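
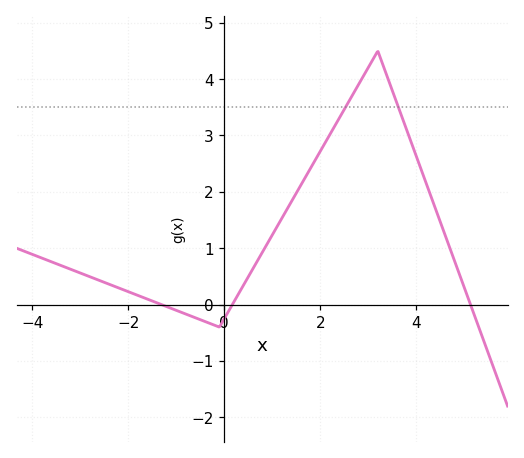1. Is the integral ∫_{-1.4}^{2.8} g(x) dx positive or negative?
positive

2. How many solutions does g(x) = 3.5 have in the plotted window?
2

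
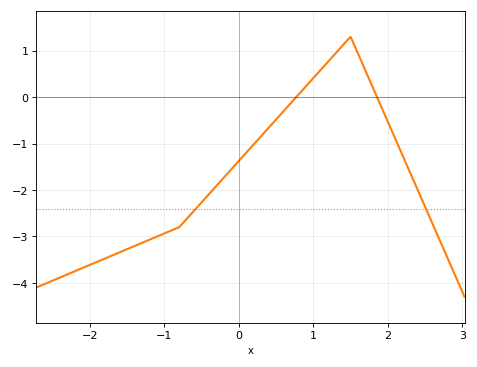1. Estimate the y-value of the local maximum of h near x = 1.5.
1.3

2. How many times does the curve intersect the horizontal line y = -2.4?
2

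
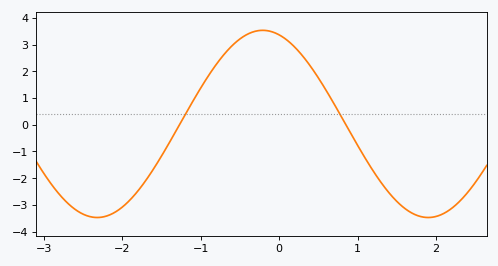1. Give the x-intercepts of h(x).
-1.27, 0.852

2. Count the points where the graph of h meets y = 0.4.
2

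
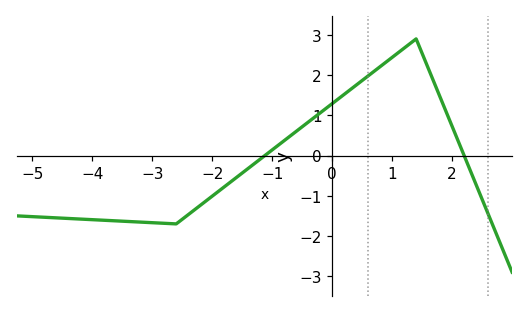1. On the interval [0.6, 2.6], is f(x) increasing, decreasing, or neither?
neither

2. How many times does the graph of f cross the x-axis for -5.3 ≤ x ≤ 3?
2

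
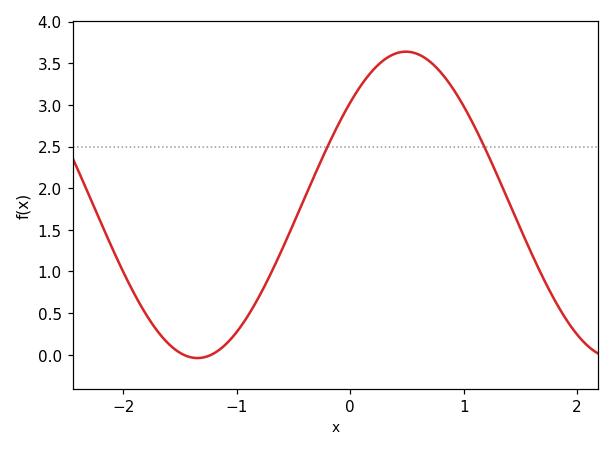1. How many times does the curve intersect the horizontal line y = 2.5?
2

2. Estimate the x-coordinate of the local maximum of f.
0.5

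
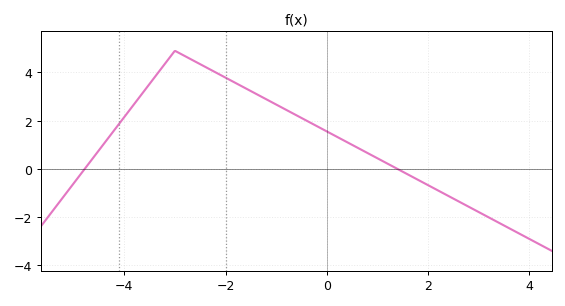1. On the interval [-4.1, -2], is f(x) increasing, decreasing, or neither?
neither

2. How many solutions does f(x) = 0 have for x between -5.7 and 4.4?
2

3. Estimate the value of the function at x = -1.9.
3.67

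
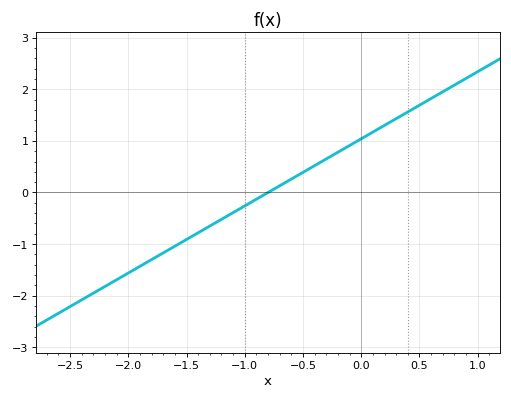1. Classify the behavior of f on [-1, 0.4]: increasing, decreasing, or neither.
increasing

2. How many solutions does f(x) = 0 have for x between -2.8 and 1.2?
1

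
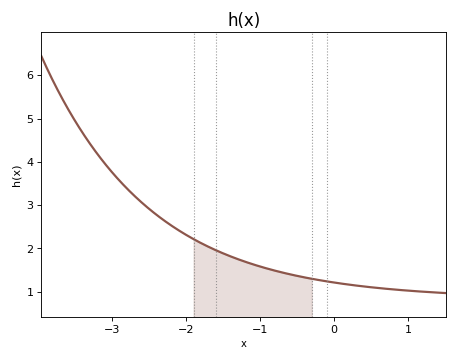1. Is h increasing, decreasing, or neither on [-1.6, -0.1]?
decreasing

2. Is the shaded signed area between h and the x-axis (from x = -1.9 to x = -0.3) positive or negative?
positive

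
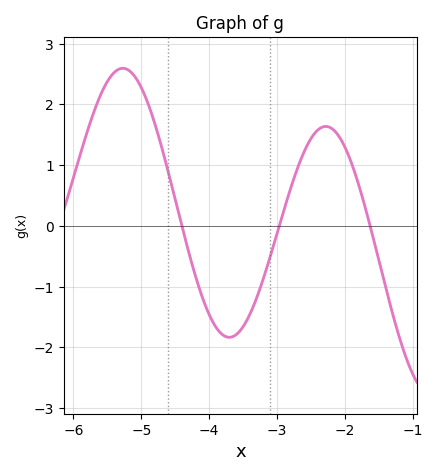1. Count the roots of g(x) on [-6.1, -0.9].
3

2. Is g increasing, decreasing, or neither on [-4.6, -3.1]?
neither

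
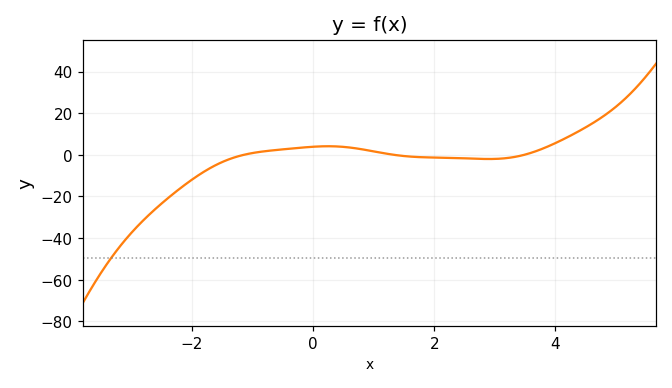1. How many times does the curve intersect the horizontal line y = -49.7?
1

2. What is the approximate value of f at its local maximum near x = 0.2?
4.12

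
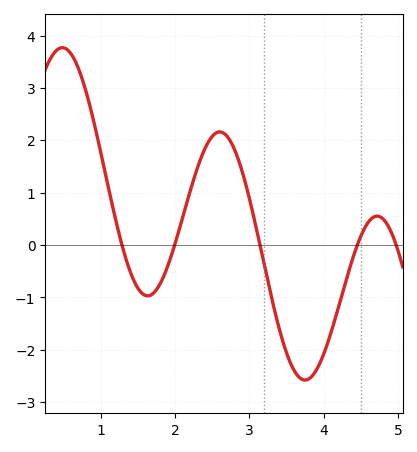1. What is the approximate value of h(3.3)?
-1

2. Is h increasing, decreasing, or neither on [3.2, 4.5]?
neither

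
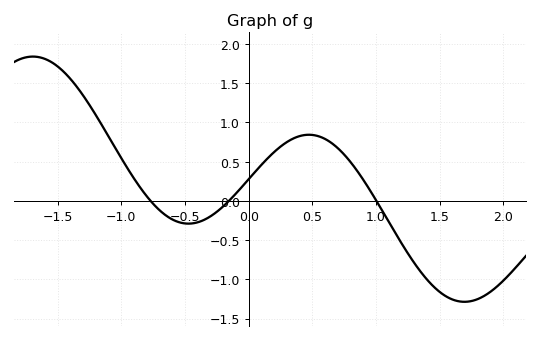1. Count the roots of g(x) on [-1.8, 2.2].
3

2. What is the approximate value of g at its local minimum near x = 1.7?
-1.29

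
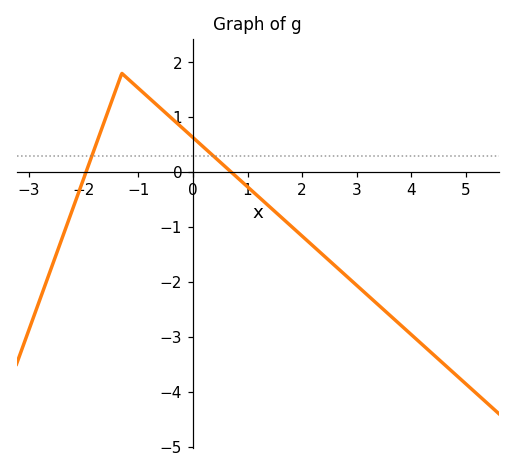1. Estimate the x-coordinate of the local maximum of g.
-1.2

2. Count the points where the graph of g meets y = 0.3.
2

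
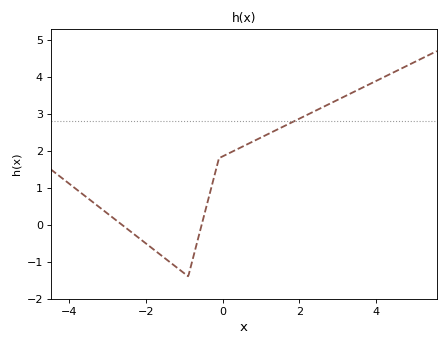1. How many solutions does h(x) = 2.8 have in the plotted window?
1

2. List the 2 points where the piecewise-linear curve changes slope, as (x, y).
(-0.9, -1.4); (-0.1, 1.8)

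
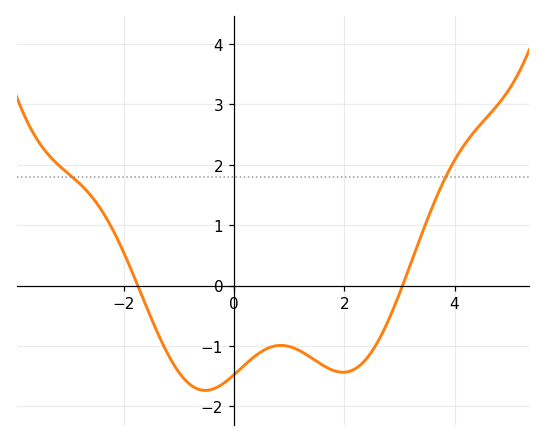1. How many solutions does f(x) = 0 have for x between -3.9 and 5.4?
2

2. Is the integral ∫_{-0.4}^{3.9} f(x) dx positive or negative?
negative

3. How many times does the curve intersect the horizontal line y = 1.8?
2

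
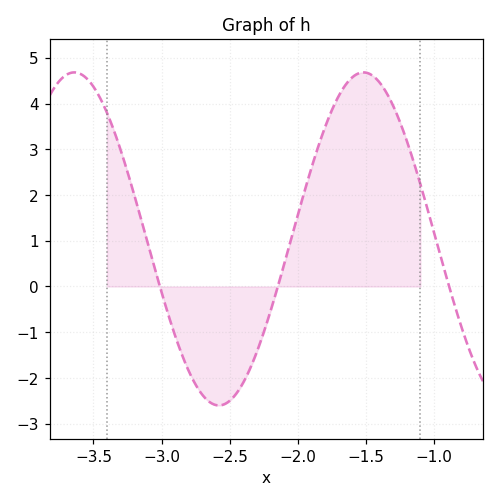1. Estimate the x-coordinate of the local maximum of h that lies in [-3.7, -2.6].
-3.65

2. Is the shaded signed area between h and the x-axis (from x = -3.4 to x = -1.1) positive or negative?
positive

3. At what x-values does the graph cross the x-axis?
-3, -2.15, -0.9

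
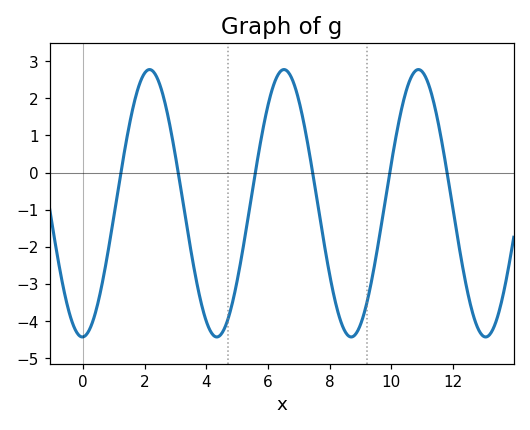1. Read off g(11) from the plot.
2.7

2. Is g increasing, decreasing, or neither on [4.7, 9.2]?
neither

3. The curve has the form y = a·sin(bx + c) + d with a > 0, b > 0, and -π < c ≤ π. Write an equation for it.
y = 3.61sin(1.4x - 1.5) - 0.83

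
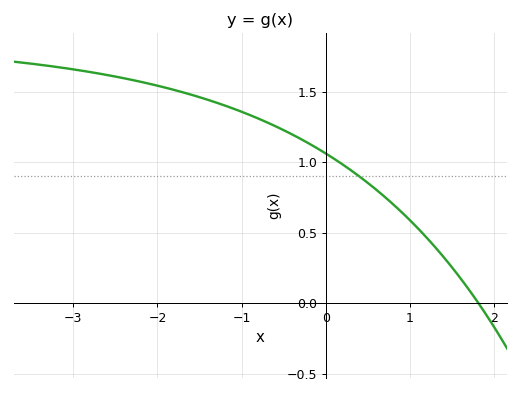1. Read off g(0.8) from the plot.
0.699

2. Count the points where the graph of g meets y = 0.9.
1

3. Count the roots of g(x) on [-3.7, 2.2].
1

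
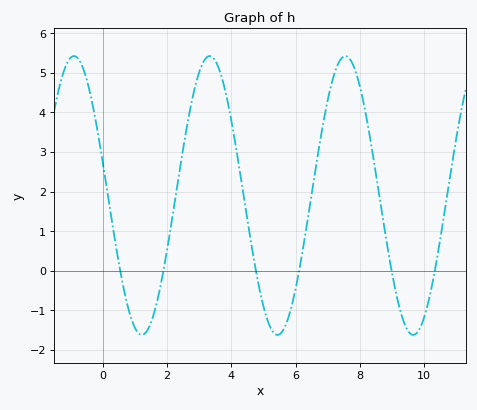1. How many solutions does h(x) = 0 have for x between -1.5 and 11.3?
6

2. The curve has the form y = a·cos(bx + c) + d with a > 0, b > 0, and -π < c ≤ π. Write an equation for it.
y = 3.52cos(1.5x + 1.3) + 1.9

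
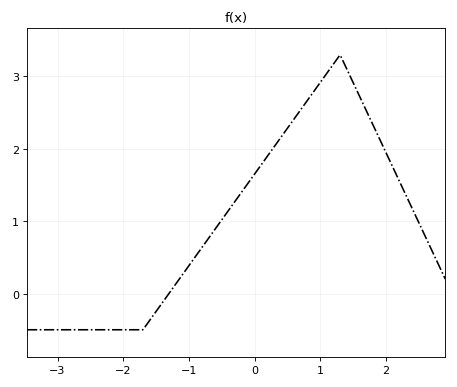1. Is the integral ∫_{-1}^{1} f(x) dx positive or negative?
positive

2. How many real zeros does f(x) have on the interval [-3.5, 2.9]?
1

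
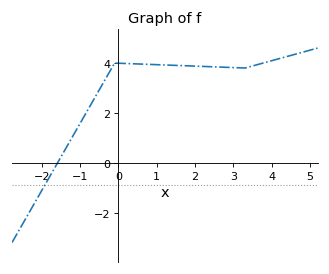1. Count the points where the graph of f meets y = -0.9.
1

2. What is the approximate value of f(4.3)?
4.2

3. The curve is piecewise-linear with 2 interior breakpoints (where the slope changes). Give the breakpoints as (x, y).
(-0.1, 4); (3.3, 3.8)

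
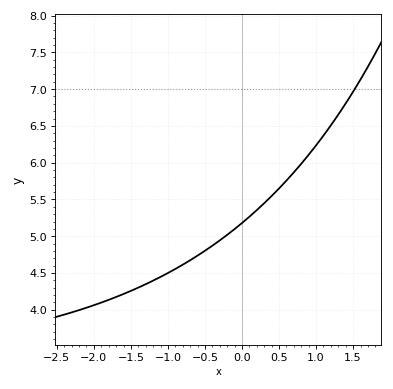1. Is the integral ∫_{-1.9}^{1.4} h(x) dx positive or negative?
positive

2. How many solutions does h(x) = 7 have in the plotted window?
1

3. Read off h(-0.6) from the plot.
4.75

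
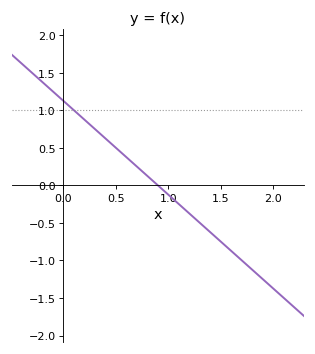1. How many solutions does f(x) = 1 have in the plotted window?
1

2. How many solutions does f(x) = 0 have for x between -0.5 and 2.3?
1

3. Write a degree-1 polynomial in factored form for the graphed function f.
y = -1.25(x - 0.9)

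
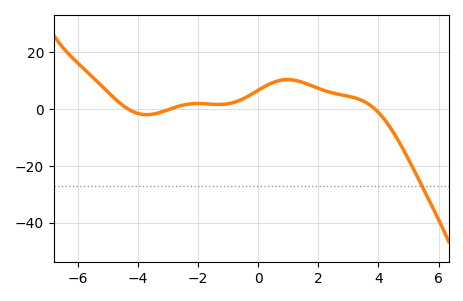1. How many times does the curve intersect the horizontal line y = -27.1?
1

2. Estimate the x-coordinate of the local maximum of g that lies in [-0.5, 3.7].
0.973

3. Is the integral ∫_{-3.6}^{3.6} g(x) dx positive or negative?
positive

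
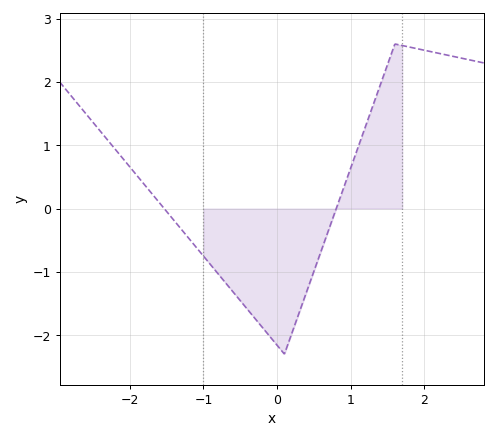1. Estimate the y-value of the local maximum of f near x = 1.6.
2.6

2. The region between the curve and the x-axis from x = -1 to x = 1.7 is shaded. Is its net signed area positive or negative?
negative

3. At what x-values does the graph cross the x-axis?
-1.53, 0.804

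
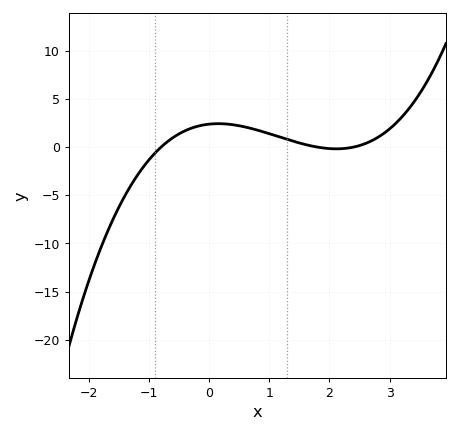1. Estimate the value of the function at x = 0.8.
2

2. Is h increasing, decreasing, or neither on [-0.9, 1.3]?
neither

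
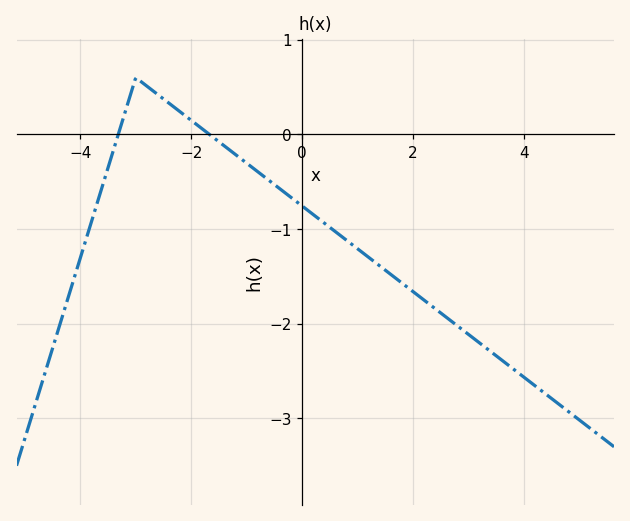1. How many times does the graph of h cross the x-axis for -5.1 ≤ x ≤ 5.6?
2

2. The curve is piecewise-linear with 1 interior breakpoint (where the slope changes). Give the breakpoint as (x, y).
(-3, 0.6)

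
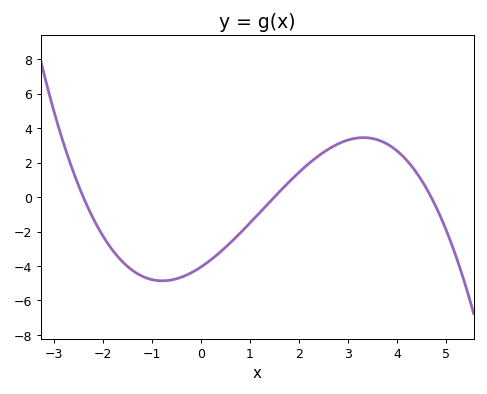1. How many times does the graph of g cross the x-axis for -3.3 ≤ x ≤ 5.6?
3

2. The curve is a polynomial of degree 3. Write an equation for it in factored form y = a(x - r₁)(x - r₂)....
y = -0.24(x + 2.4)(x - 1.5)(x - 4.7)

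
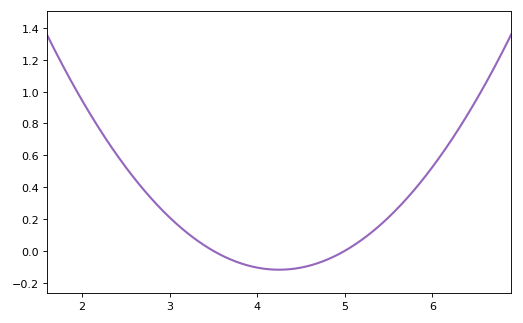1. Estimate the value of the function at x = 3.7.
-0.055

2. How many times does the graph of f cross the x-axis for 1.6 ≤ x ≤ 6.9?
2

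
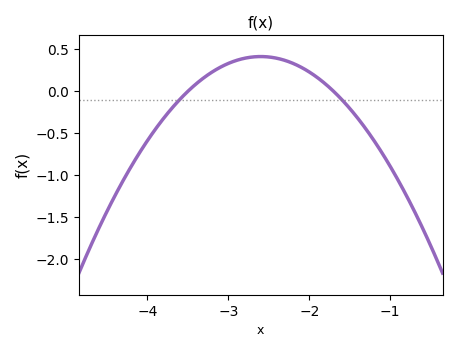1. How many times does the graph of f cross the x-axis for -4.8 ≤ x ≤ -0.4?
2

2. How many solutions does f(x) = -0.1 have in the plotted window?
2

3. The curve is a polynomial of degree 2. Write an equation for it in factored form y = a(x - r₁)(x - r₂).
y = -0.51(x + 3.5)(x + 1.7)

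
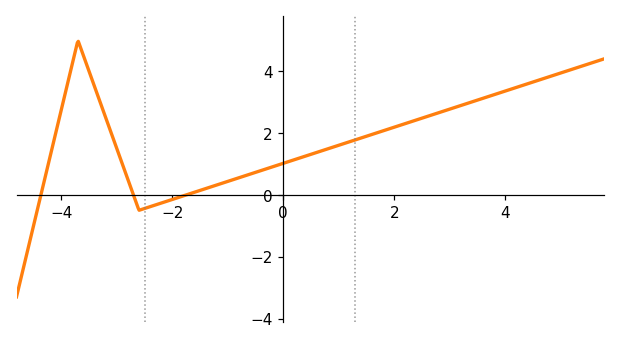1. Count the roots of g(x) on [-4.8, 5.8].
3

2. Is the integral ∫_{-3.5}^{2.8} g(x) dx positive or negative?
positive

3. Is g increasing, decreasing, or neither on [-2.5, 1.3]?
increasing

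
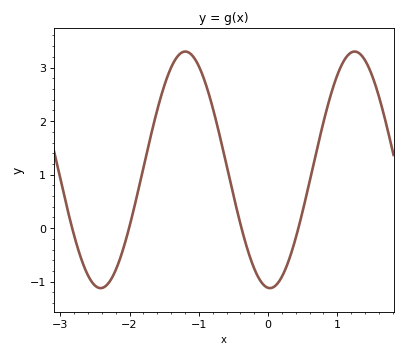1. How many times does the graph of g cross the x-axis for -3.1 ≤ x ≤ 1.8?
4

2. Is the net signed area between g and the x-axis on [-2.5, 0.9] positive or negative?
positive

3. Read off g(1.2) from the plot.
3.3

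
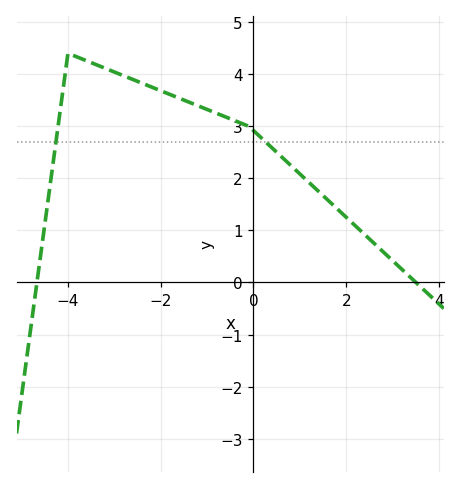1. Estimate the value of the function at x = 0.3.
2.7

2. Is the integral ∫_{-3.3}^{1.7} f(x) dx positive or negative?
positive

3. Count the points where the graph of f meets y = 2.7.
2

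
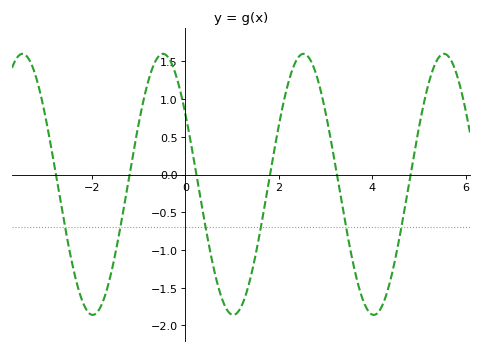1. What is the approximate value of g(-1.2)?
-0.023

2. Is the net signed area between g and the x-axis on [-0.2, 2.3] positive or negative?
negative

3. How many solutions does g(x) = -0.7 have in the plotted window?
6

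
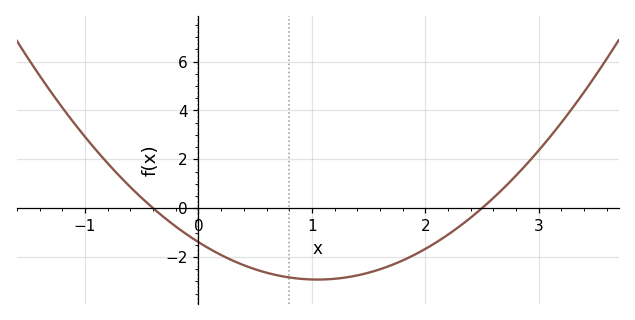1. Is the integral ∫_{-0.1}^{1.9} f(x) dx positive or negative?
negative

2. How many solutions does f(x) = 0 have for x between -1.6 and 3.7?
2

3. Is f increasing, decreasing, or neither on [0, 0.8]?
decreasing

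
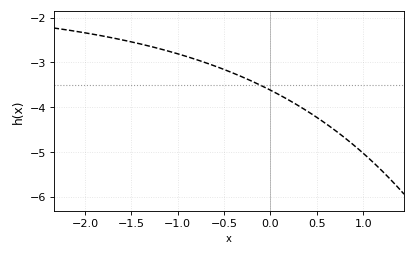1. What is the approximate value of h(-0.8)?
-2.94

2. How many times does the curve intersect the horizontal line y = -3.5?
1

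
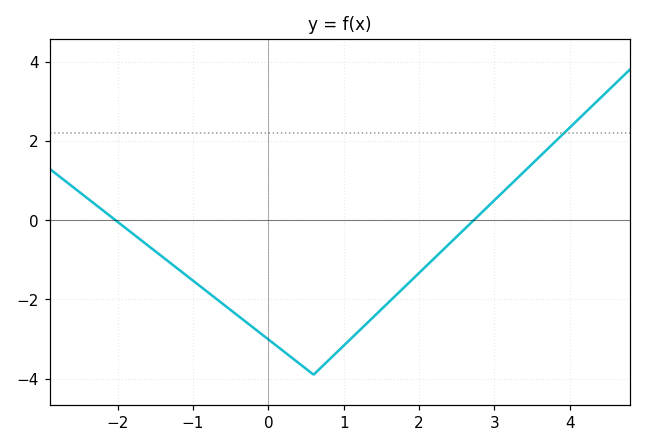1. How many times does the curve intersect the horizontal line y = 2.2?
1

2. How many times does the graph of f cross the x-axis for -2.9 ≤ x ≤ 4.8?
2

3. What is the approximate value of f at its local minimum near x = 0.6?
-3.8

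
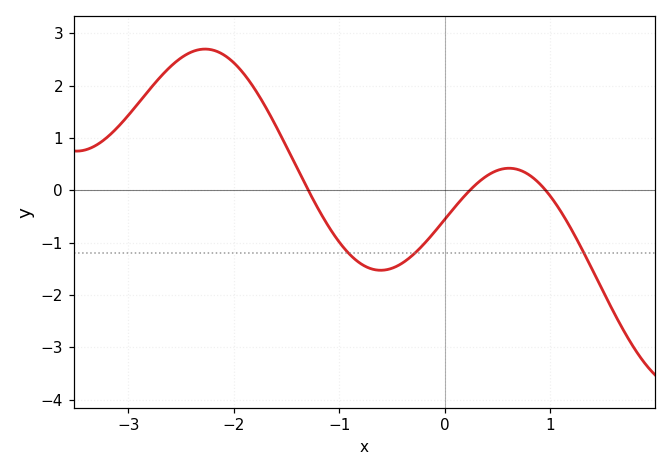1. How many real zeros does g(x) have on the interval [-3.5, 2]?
3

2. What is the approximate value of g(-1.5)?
0.824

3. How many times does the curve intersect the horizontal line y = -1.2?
3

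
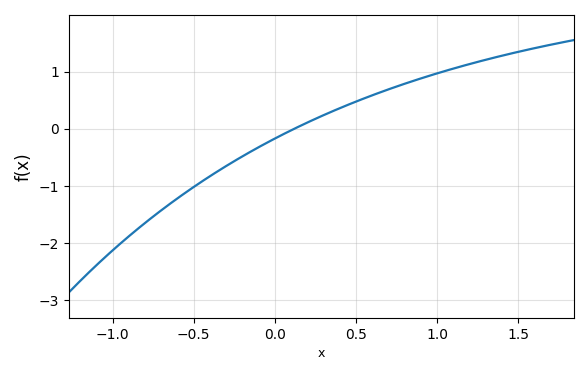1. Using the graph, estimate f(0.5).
0.5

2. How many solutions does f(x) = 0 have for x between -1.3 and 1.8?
1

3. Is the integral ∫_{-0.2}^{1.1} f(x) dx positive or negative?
positive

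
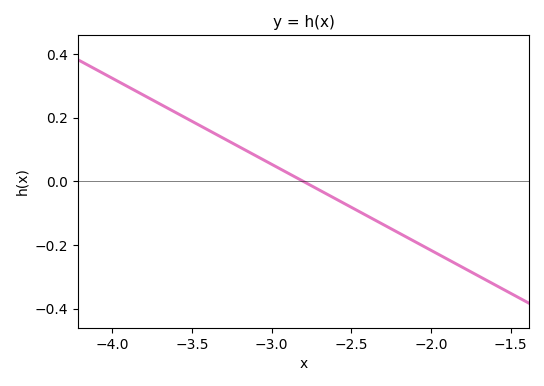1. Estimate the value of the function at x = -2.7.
-0.02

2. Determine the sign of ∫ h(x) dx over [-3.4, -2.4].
positive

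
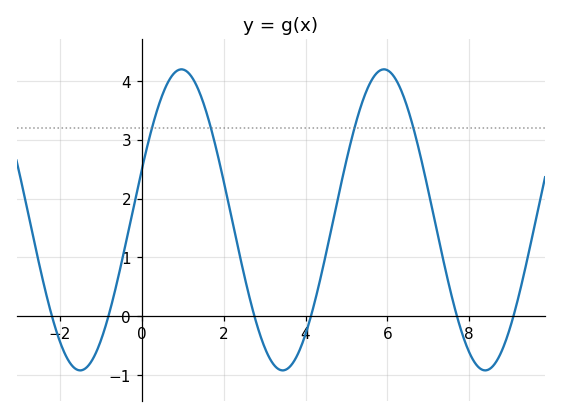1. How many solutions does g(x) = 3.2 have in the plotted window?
4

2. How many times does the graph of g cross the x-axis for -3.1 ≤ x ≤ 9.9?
6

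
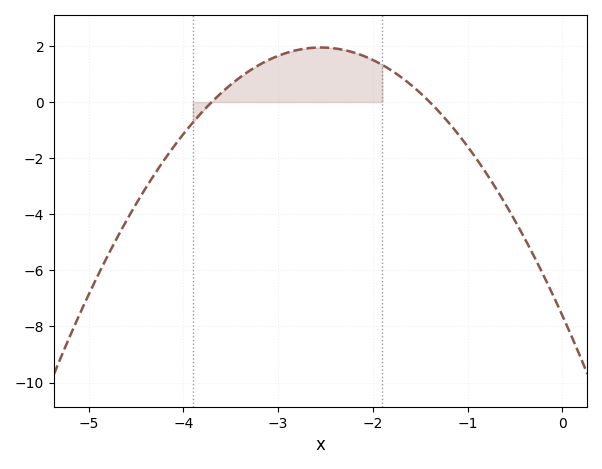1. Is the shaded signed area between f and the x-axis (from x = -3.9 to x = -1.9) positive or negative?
positive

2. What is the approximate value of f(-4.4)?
-3.09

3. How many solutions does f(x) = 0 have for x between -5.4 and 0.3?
2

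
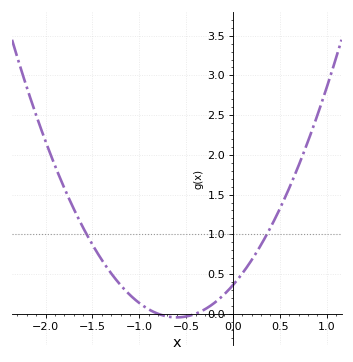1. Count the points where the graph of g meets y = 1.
2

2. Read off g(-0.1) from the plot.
0.25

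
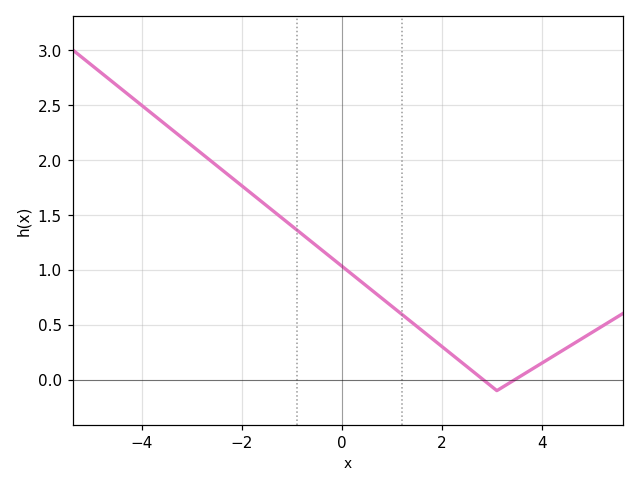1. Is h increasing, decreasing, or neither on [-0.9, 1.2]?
decreasing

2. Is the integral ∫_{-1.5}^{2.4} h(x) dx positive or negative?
positive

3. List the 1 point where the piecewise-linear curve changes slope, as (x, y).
(3.1, -0.1)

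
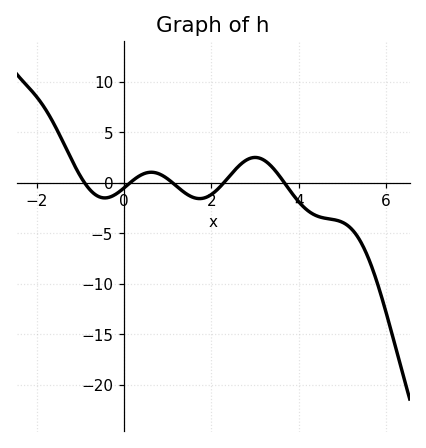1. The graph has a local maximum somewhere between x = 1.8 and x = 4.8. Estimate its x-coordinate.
3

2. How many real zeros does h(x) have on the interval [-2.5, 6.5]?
5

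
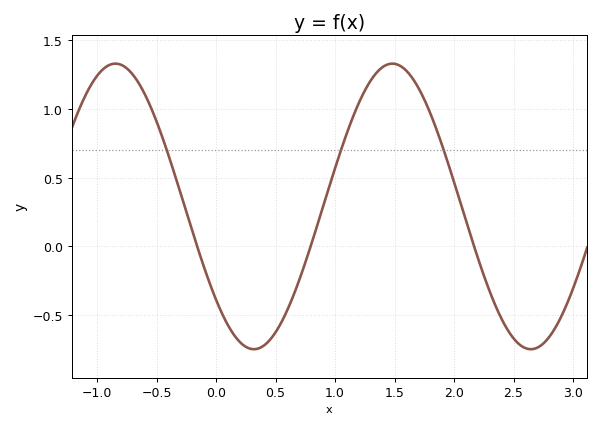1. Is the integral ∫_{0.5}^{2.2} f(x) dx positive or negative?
positive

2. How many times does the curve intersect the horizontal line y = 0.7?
3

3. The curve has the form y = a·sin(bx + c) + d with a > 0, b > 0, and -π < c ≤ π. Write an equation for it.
y = 1.04sin(2.7x - 2.43) + 0.29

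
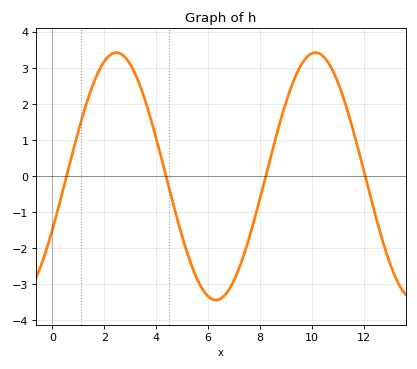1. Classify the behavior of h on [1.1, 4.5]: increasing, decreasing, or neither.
neither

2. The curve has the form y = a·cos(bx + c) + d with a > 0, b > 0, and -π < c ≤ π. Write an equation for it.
y = 3.43cos(0.82x - 2) - 0.01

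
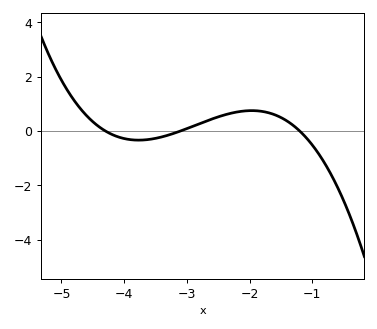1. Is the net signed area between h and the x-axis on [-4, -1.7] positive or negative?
positive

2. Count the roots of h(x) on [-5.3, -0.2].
3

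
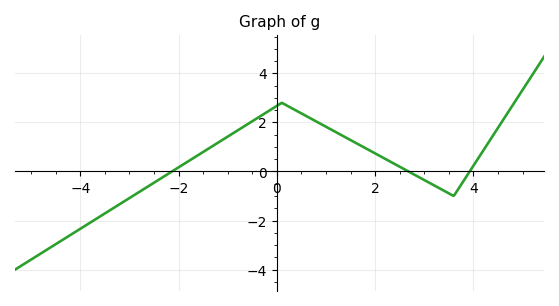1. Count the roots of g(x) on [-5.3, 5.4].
3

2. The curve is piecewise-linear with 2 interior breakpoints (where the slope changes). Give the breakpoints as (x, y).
(0.1, 2.8); (3.6, -1)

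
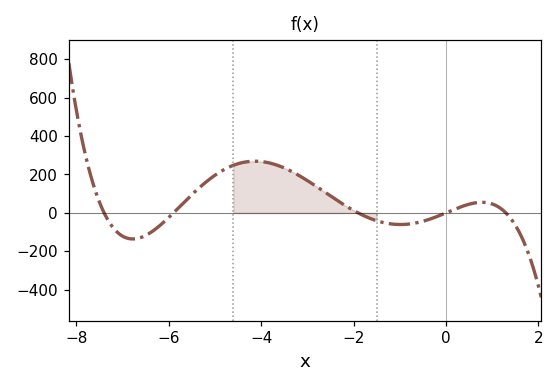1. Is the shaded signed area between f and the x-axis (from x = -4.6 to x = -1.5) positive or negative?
positive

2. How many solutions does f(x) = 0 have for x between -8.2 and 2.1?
5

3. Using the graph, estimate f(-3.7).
252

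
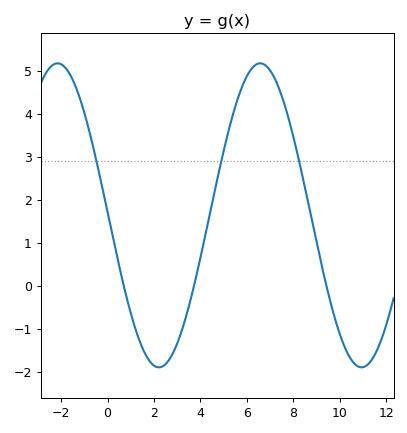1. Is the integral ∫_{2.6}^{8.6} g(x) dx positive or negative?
positive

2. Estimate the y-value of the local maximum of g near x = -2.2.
5.18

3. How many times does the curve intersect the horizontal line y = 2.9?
3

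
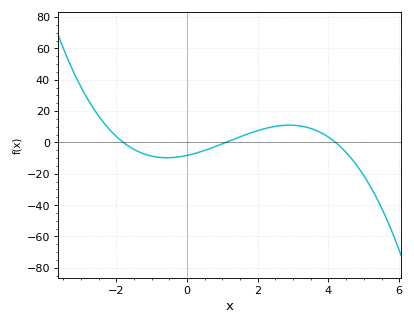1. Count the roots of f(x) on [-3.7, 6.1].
3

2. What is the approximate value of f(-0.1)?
-8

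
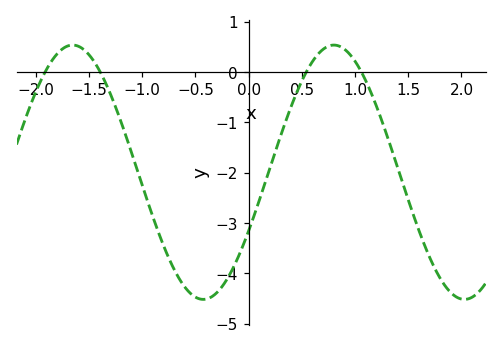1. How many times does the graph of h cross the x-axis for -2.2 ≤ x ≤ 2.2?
4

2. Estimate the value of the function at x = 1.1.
-0.167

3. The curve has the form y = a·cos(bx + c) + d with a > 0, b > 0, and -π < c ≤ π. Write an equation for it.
y = 2.53cos(2.56x - 2.05) - 1.99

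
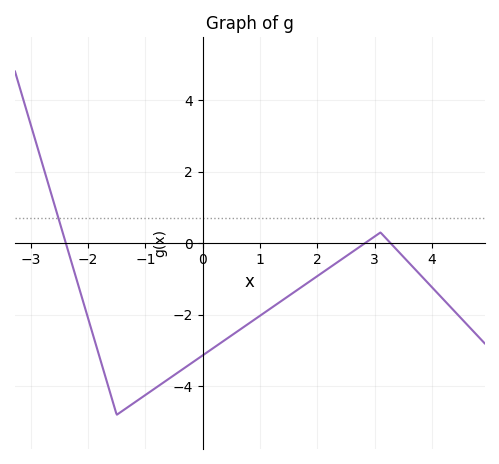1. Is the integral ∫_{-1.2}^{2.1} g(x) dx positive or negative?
negative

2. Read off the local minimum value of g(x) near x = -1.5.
-4.8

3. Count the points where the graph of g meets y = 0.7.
1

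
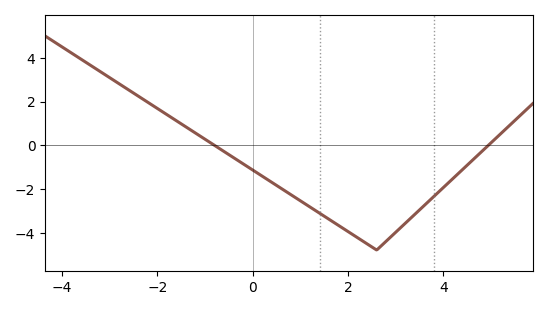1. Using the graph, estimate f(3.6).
-2.8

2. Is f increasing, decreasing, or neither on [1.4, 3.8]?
neither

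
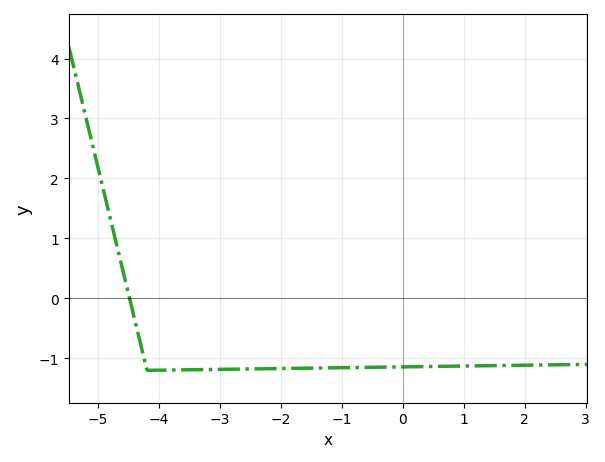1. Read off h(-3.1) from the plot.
-1.2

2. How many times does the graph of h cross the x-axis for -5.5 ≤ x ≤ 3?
1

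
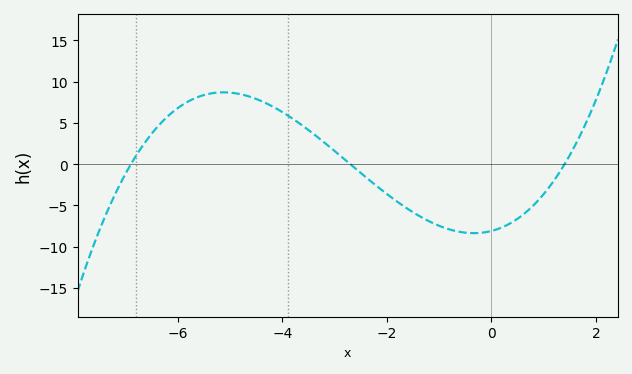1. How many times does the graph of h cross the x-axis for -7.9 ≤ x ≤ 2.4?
3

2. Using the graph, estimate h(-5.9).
7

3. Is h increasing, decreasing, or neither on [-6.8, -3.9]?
neither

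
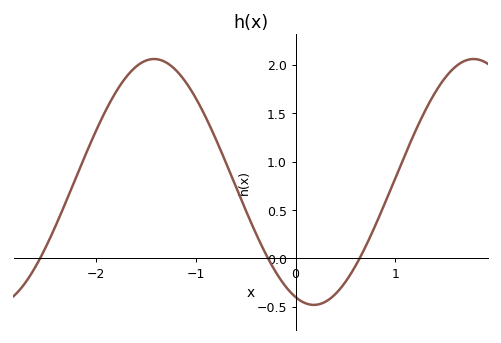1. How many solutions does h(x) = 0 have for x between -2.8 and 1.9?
3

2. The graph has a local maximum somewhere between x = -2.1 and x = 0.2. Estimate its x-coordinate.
-1.42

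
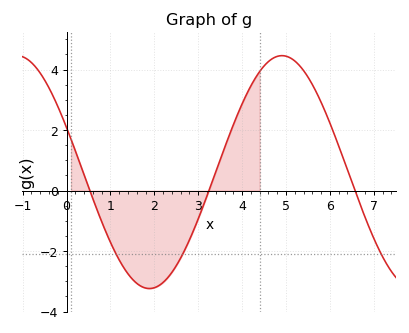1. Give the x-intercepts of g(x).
0.6, 3.2, 6.6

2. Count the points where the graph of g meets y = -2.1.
3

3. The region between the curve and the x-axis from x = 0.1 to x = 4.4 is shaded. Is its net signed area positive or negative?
negative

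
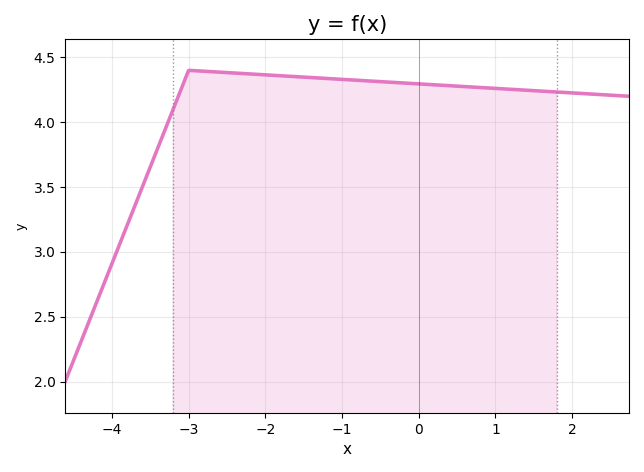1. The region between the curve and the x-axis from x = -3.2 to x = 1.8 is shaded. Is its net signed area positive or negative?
positive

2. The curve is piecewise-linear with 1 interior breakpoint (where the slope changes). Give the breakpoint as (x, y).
(-3, 4.4)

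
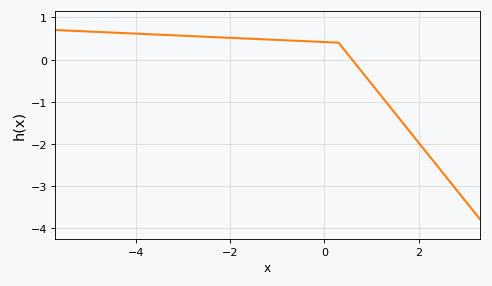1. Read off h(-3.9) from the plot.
0.6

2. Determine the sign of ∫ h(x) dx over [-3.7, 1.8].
positive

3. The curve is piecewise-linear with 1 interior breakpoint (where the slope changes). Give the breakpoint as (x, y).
(0.3, 0.4)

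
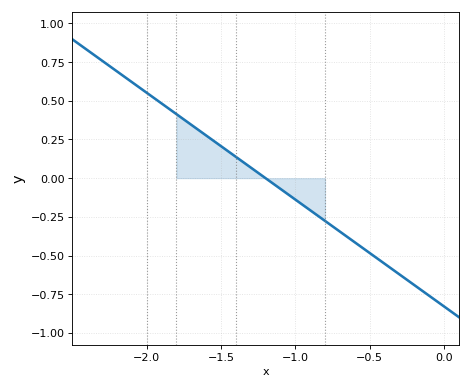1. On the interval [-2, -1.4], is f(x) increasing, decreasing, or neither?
decreasing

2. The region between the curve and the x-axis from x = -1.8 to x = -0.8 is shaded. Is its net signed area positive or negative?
positive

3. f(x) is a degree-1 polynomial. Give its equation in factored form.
y = -0.69(x + 1.2)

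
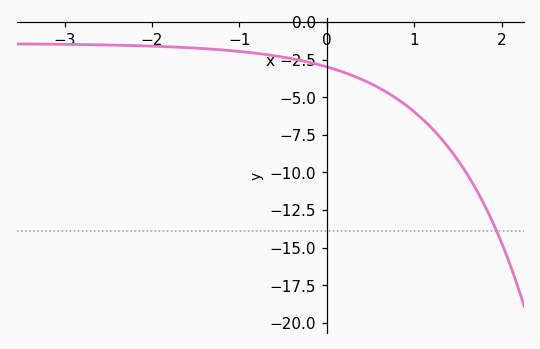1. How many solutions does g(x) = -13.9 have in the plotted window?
1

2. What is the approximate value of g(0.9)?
-5.6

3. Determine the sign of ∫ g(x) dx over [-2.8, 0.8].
negative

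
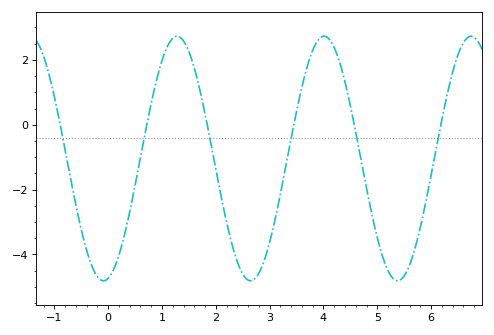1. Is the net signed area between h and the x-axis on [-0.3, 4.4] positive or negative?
negative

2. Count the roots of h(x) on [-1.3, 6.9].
6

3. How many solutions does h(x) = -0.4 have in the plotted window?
6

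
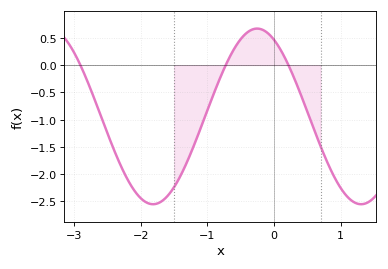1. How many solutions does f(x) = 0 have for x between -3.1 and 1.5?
3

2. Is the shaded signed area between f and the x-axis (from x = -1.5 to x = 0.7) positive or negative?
negative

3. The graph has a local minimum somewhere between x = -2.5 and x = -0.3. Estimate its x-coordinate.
-1.82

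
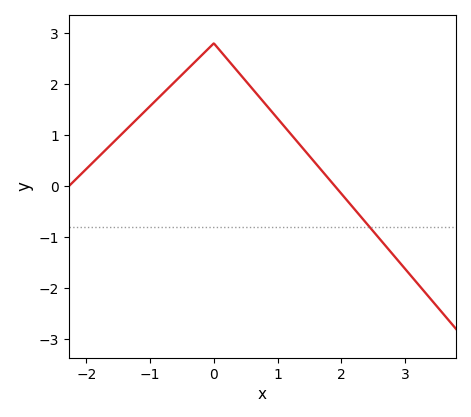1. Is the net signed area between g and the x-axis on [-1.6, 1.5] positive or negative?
positive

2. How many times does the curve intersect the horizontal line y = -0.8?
1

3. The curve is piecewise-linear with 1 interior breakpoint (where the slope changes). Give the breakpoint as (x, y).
(0, 2.8)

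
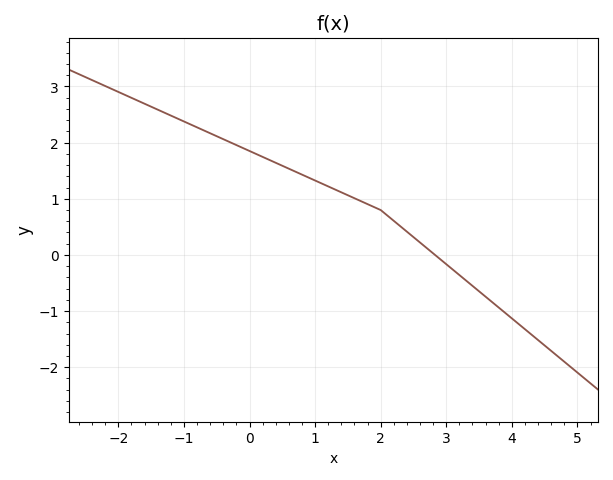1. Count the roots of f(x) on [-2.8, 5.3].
1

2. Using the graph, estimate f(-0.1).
1.9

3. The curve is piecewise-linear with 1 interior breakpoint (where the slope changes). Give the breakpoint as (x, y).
(2, 0.8)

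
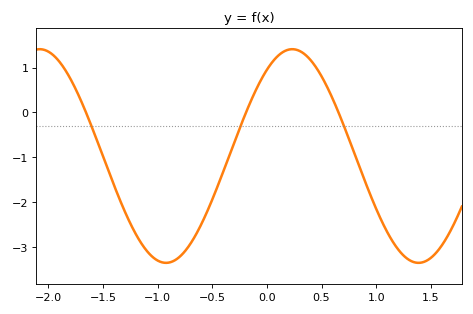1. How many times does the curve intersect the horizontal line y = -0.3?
3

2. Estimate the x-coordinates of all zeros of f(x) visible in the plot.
-1.65, -0.191, 0.655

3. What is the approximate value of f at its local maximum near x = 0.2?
1.41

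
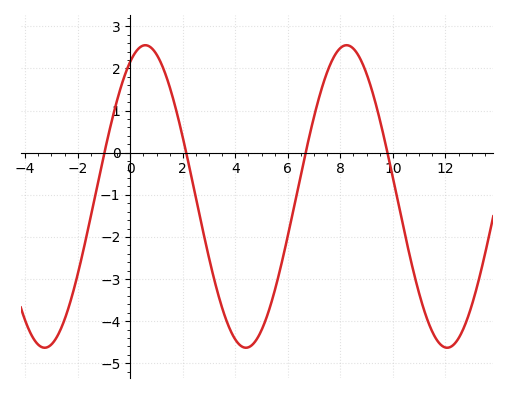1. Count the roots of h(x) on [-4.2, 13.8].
4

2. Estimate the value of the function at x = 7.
0.857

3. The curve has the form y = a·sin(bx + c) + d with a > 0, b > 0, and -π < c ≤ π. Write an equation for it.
y = 3.59sin(0.82x + 1.1) - 1.04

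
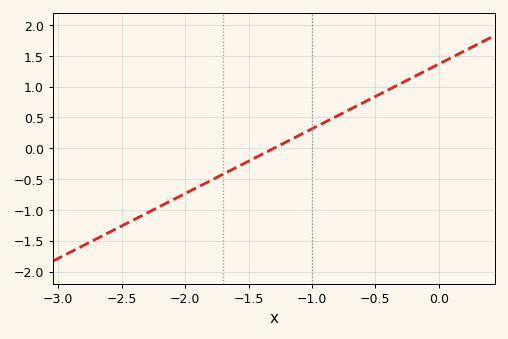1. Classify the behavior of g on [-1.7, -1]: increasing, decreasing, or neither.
increasing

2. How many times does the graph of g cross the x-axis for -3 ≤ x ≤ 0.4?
1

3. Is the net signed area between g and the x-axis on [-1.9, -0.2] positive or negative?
positive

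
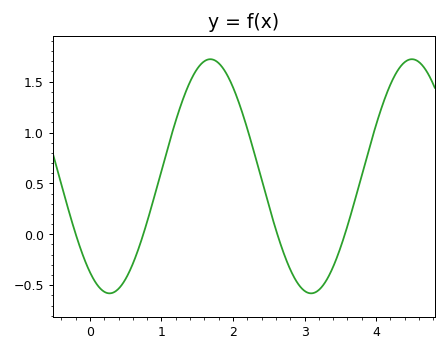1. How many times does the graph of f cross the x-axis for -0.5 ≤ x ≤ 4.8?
4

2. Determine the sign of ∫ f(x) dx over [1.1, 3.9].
positive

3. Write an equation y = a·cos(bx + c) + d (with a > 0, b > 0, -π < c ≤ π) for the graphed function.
y = 1.15cos(2.2x + 2.5) + 0.57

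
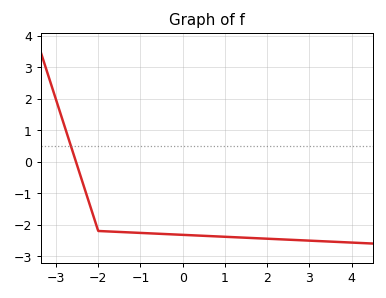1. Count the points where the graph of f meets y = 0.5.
1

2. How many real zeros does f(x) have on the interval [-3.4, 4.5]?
1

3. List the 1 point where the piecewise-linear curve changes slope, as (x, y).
(-2, -2.2)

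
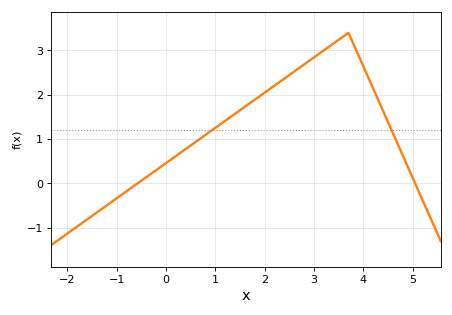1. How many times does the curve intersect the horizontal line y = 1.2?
2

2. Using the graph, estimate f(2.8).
2.68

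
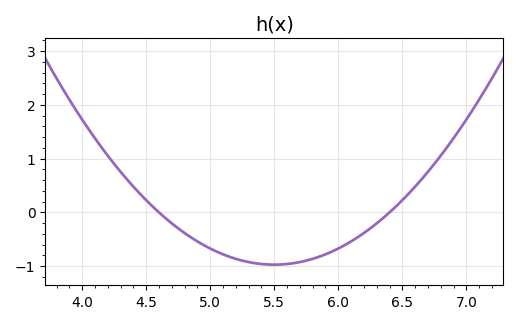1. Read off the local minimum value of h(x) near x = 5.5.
-1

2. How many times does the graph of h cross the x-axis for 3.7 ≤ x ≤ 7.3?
2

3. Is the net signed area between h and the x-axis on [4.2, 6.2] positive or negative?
negative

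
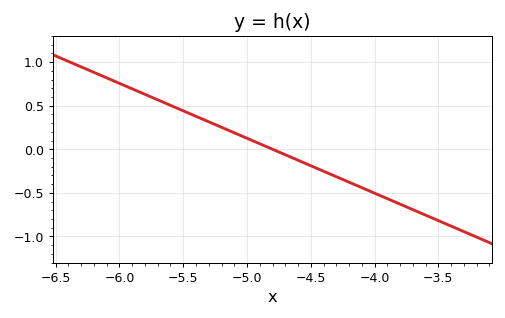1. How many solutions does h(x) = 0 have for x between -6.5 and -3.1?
1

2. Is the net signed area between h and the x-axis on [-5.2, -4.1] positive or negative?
negative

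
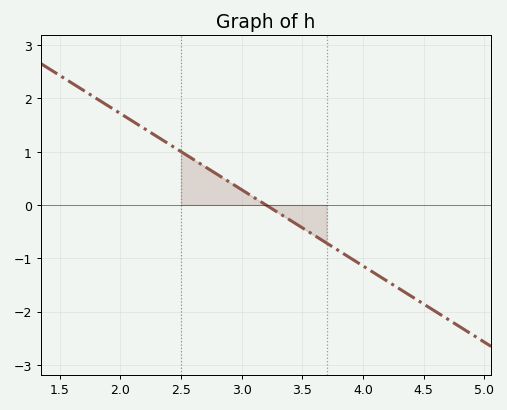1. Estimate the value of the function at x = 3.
0.3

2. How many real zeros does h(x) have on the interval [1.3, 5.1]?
1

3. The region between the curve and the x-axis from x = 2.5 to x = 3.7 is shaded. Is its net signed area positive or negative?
positive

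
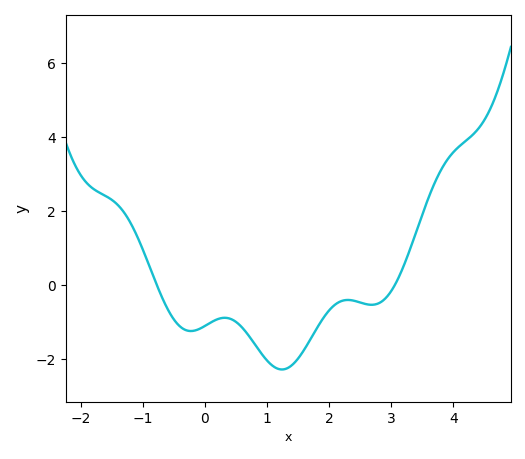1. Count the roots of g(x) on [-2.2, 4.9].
2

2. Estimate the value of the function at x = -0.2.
-1.2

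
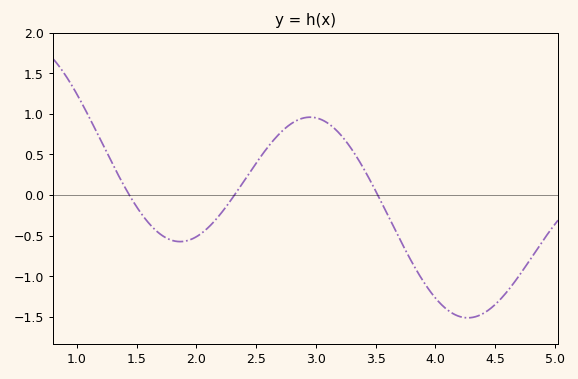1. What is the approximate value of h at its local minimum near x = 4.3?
-1.51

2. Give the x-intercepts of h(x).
1.44, 2.32, 3.52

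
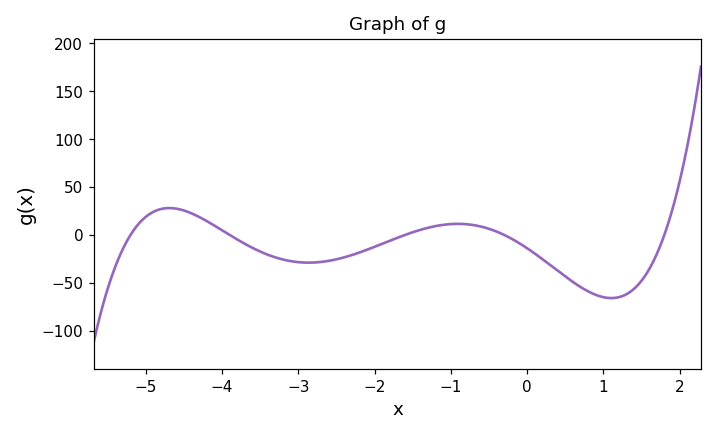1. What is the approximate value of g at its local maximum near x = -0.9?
11.6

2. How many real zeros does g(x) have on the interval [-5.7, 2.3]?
5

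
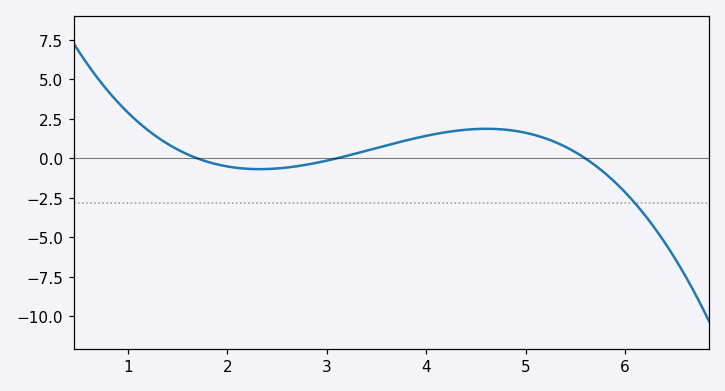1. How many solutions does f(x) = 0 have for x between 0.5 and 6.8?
3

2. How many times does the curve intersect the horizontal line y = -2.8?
1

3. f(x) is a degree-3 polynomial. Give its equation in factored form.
y = -0.43(x - 1.7)(x - 3.1)(x - 5.6)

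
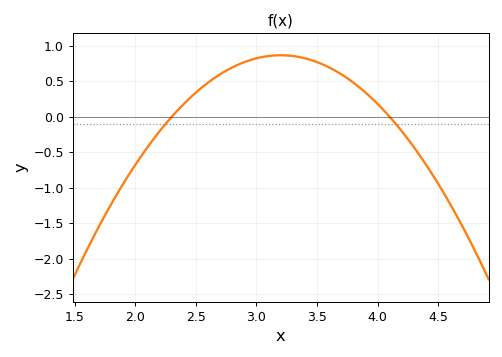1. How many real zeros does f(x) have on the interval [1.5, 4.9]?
2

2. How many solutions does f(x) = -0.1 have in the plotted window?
2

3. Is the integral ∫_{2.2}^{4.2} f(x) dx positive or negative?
positive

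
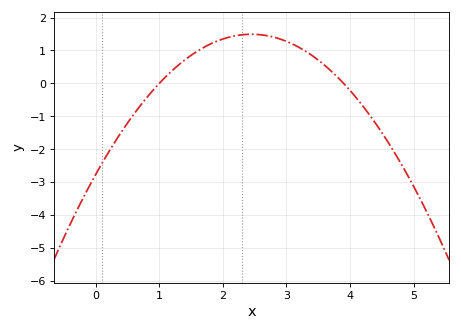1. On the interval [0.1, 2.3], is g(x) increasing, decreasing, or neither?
increasing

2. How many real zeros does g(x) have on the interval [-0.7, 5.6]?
2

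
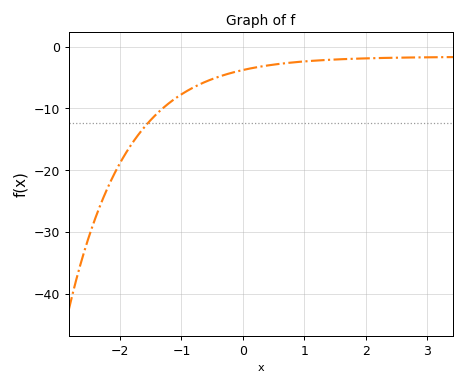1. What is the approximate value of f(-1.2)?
-9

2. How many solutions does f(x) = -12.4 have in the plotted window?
1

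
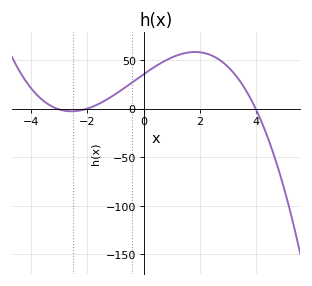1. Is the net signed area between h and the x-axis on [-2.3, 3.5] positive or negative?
positive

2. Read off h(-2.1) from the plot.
-0.866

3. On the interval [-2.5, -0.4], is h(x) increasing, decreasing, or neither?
increasing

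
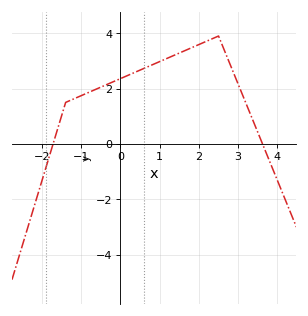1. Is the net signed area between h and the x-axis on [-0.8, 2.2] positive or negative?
positive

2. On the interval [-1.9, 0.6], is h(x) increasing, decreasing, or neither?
increasing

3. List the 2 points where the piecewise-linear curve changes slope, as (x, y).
(-1.4, 1.5); (2.5, 3.9)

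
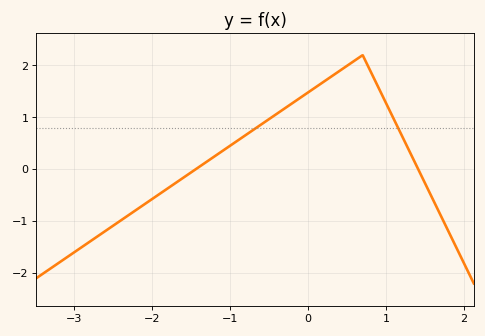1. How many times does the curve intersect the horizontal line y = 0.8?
2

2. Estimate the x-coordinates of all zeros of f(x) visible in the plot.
-1.44, 1.41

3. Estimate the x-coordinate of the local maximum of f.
0.7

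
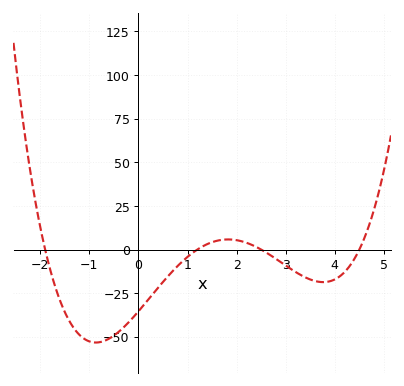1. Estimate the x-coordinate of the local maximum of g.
1.83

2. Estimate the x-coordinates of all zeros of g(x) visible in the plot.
-1.9, 1.2, 2.5, 4.5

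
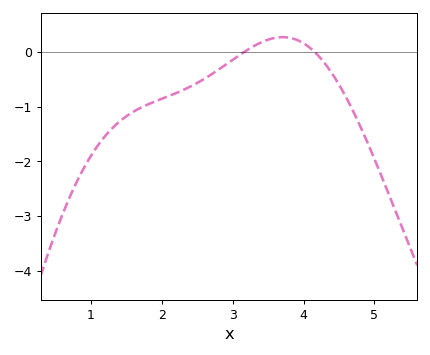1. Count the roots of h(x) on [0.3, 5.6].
2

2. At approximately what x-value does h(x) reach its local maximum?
3.71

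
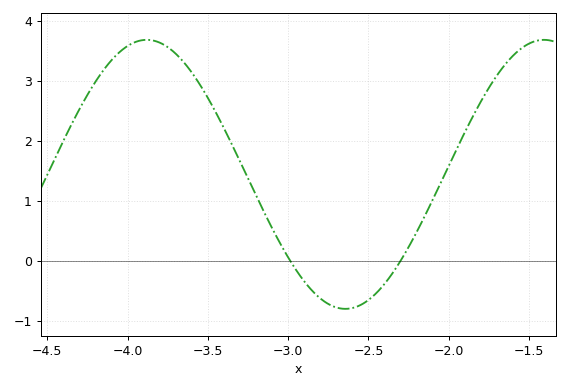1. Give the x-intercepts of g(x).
-3, -2.3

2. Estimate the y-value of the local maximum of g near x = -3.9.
3.7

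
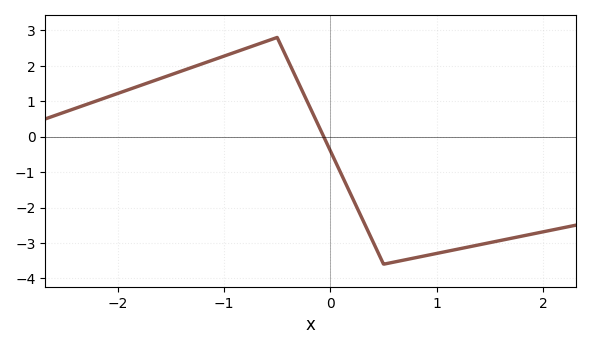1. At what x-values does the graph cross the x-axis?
-0.062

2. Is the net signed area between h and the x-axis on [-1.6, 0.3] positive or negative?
positive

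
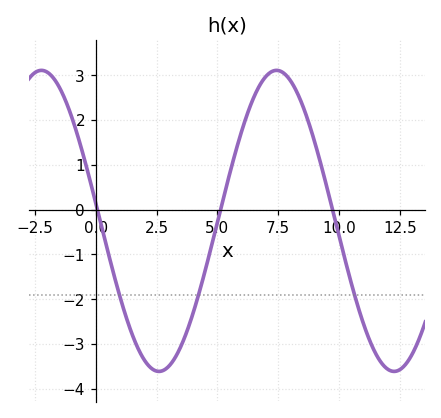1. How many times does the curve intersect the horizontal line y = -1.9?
3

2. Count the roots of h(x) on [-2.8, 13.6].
3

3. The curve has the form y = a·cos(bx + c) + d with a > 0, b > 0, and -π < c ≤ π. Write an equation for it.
y = 3.36cos(0.65x + 1.45) - 0.25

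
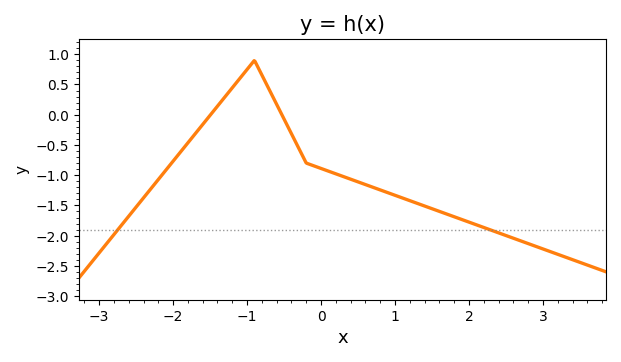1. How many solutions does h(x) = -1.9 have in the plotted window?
2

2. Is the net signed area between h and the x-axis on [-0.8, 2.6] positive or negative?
negative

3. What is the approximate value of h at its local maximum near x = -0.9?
0.897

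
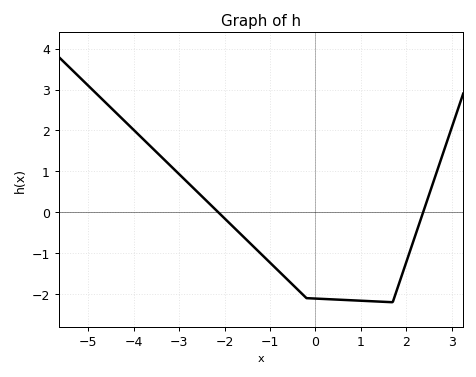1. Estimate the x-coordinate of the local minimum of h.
1.7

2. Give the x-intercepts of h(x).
-2.14, 2.37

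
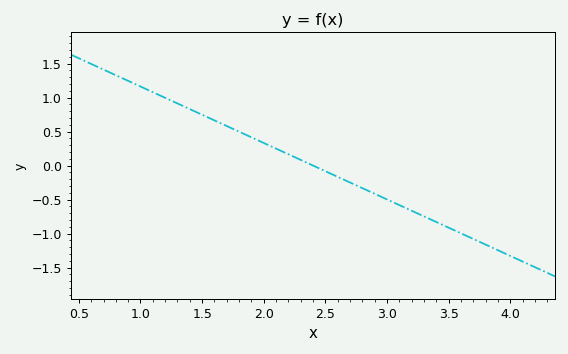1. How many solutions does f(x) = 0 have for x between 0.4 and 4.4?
1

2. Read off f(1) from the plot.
1.16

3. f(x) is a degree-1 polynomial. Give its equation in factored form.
y = -0.83(x - 2.4)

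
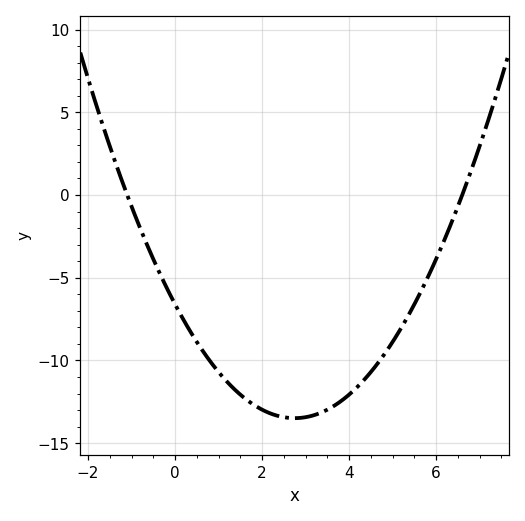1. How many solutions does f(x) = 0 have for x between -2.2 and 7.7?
2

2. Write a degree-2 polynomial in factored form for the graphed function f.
y = 0.91(x + 1.1)(x - 6.6)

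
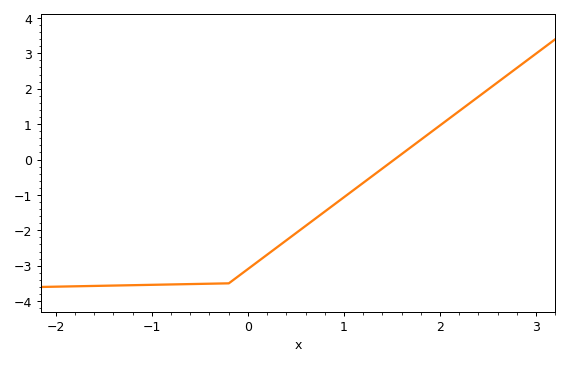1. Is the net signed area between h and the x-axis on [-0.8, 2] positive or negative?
negative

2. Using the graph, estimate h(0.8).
-1.5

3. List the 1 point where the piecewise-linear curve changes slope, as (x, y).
(-0.2, -3.5)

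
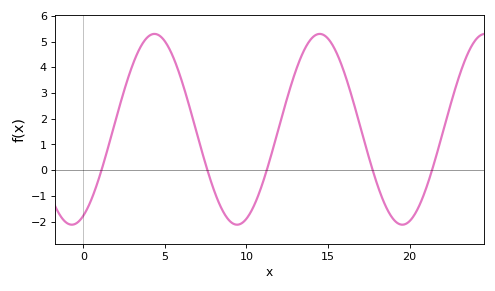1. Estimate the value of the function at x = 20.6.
-1.38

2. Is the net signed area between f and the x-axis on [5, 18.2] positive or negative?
positive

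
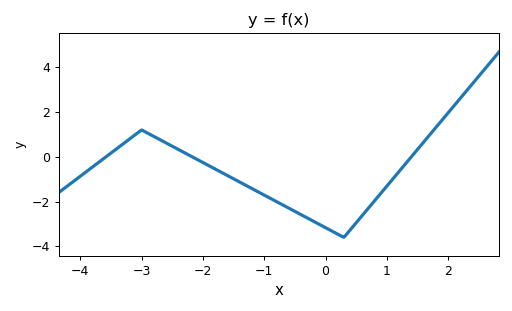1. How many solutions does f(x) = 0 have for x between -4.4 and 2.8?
3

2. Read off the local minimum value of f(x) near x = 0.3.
-3.6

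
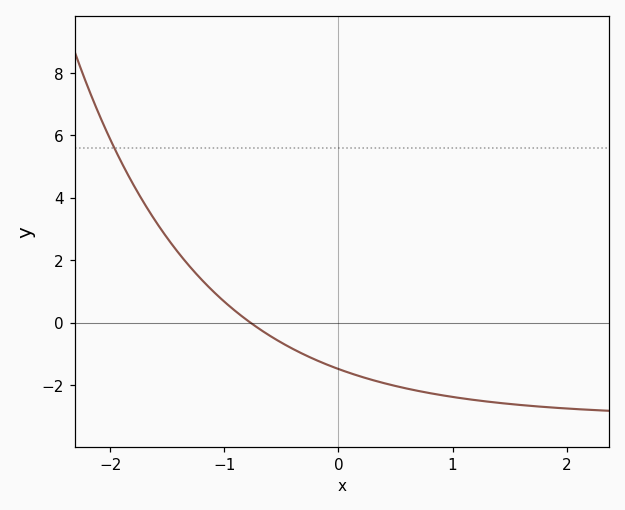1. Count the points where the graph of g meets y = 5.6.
1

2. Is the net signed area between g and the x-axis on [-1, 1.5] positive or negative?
negative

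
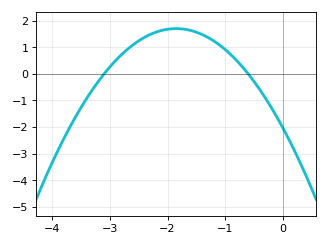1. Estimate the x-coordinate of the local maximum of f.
-1.8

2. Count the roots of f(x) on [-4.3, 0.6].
2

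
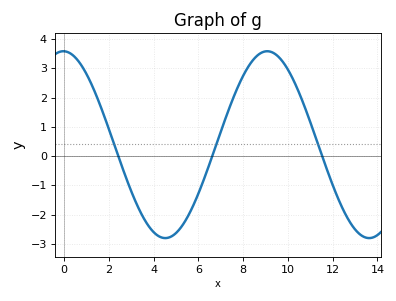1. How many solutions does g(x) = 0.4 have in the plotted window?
3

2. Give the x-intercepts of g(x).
2.4, 6.6, 11.6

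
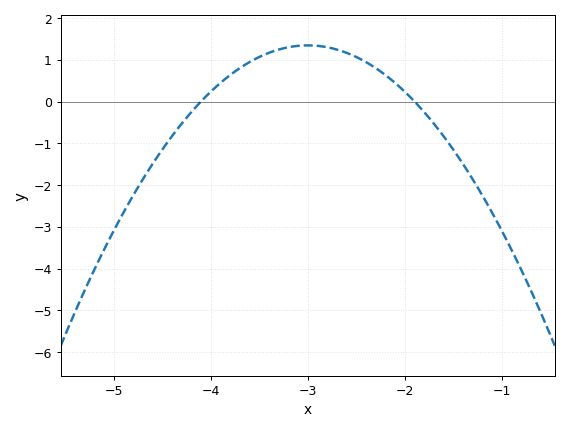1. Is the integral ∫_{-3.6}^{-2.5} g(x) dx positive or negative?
positive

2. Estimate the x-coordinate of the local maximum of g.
-3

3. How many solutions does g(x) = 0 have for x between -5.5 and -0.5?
2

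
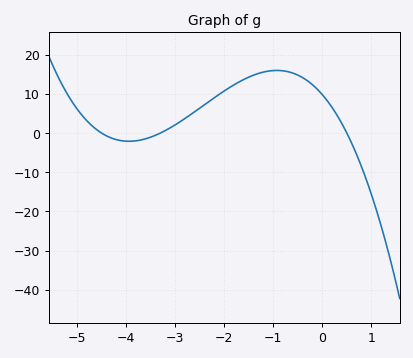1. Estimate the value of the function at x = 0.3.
5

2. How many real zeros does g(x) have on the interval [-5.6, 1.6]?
3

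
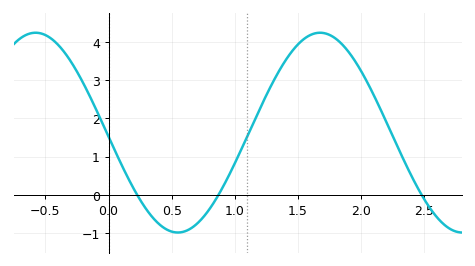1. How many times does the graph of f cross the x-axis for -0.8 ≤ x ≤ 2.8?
3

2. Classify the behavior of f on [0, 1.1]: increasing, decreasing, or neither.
neither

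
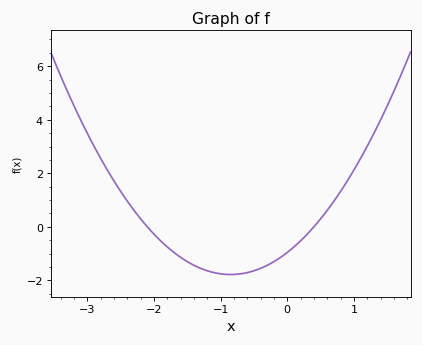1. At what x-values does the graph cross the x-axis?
-2.1, 0.4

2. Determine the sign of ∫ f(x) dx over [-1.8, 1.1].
negative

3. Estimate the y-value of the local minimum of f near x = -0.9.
-1.78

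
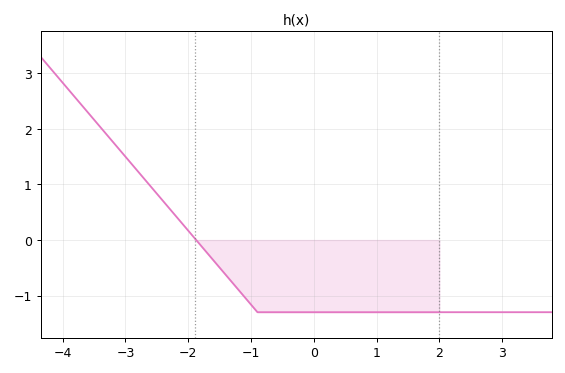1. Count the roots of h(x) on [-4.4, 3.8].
1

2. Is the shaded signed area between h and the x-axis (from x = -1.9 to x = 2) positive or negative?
negative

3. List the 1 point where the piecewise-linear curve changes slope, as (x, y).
(-0.9, -1.3)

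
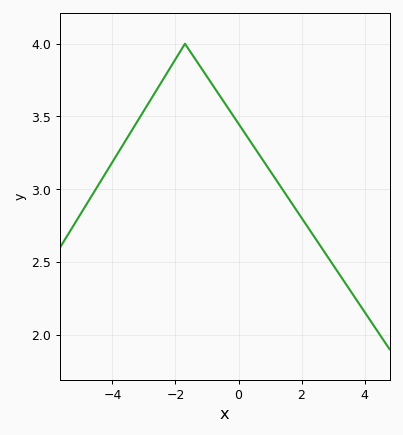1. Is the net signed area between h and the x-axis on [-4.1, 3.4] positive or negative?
positive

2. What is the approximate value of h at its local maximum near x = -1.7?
4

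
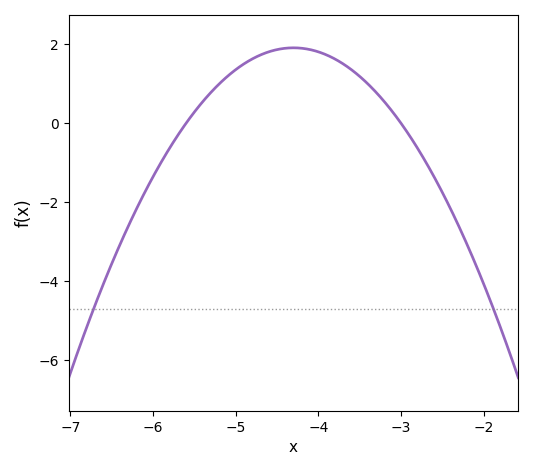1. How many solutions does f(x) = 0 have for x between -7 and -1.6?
2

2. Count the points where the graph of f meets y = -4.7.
2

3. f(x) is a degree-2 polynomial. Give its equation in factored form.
y = -1.13(x + 5.6)(x + 3)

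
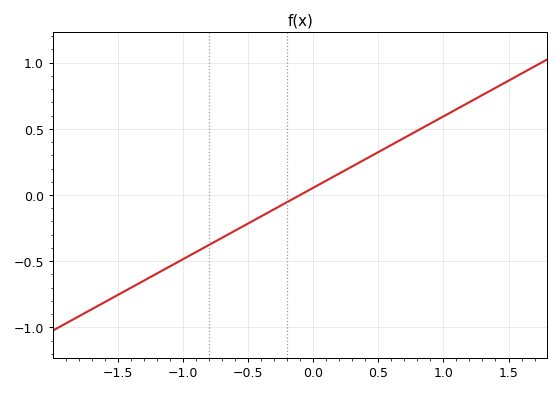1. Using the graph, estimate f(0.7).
0.45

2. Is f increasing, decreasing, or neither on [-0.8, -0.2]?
increasing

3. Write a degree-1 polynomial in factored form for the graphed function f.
y = 0.54(x + 0.1)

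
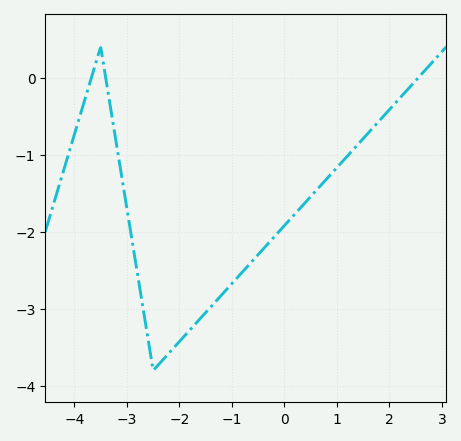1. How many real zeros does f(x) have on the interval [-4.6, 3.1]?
3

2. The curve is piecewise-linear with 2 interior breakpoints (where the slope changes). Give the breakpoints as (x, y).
(-3.5, 0.4); (-2.5, -3.8)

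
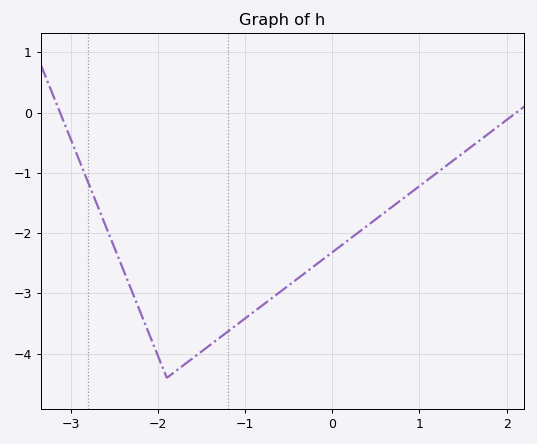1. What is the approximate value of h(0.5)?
-1.8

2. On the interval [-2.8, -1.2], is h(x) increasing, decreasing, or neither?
neither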